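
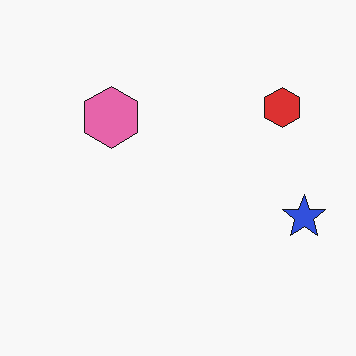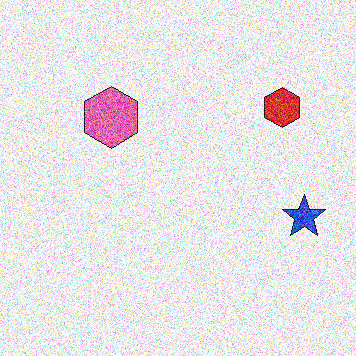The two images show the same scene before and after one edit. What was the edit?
Degraded with a thick layer of grain.

Random speckle covers the whole image, including the flat background.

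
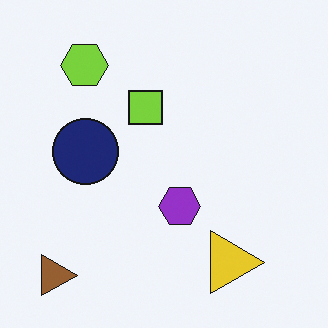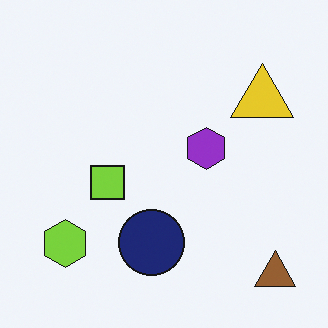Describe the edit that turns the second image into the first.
The transformation is: rotated 90° clockwise.

The brown triangle sits in the bottom-right of the second image and the bottom-left of the first — consistent with a whole-image 90° clockwise rotation.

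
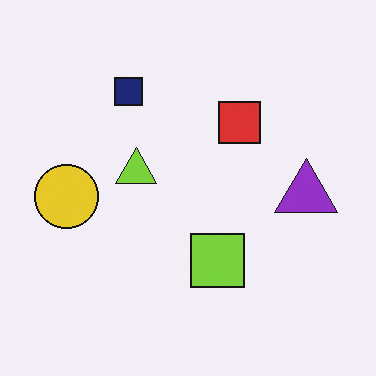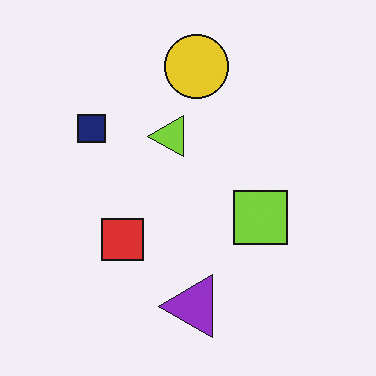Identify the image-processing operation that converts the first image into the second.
This is the original image transposed (reflected across the top-left ↔ bottom-right diagonal).

Shapes have swapped their row and column positions — what was in the top-right is now in the bottom-left — a diagonal reflection.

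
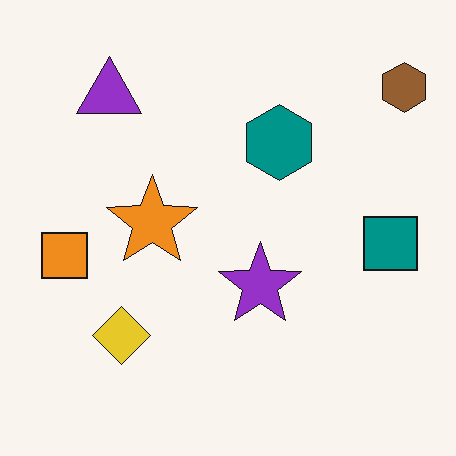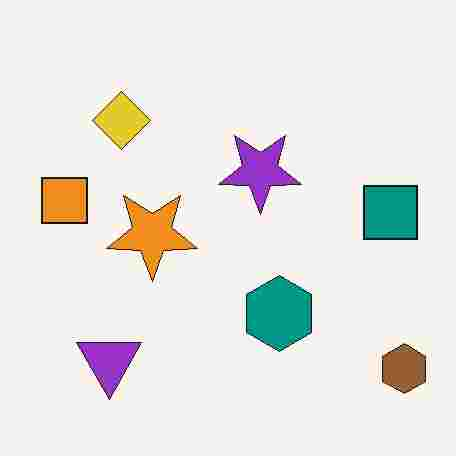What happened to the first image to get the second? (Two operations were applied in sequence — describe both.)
The second image is the first flipped vertically (top ↔ bottom), then heavily JPEG-compressed with obvious blocking artifacts.

The brown hexagon is in the top-right of the first image and the bottom-right of the second — shapes on opposite sides of the horizontal midline have swapped in a mirror flip. Blocky 8×8 compression artifacts appear around shape edges and the flat background shows ringing — characteristic JPEG degradation.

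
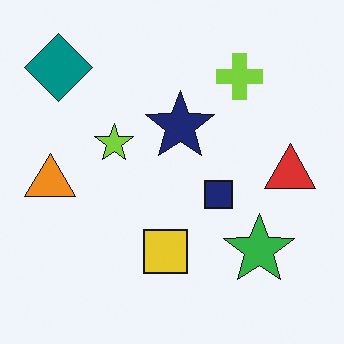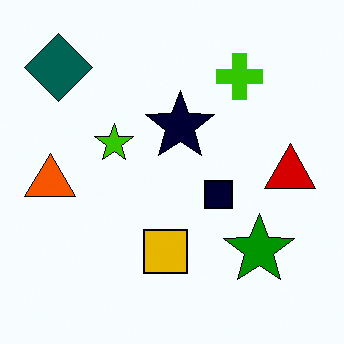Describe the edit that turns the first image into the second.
Boosted in contrast.

Tones are pushed away from mid-grey across the whole image — a global contrast change.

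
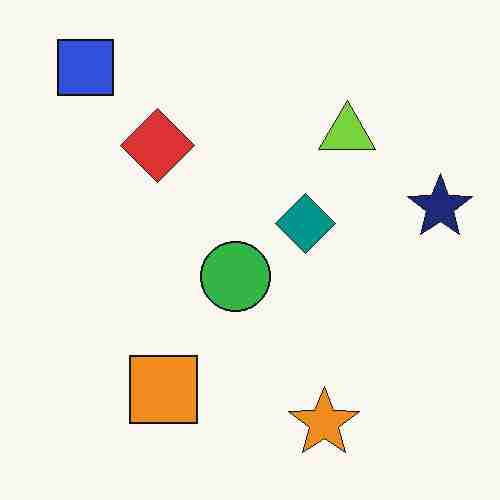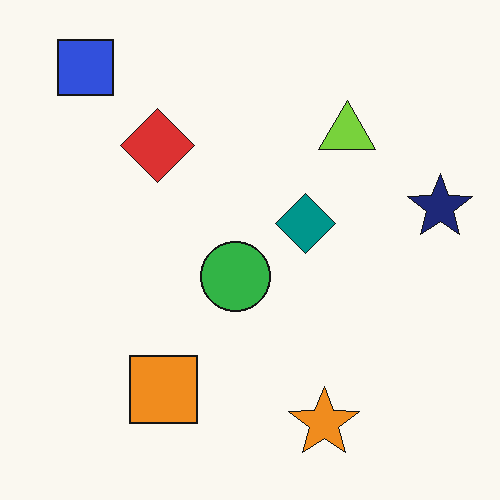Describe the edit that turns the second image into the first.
It was degraded with heavy JPEG compression.

Blocky 8×8 compression artifacts appear around shape edges and the flat background shows ringing — characteristic JPEG degradation.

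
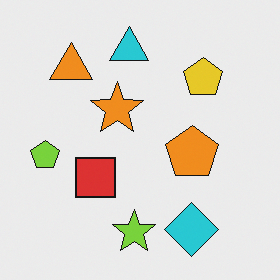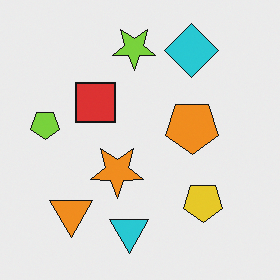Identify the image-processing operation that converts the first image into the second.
The second image is the first flipped vertically (top ↔ bottom).

The lime star is in the bottom of the first image and the top of the second — shapes on opposite sides of the horizontal midline have swapped in a mirror flip.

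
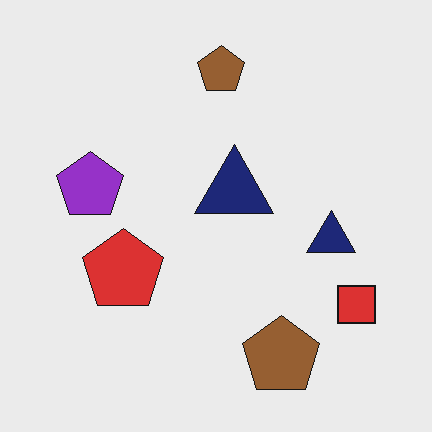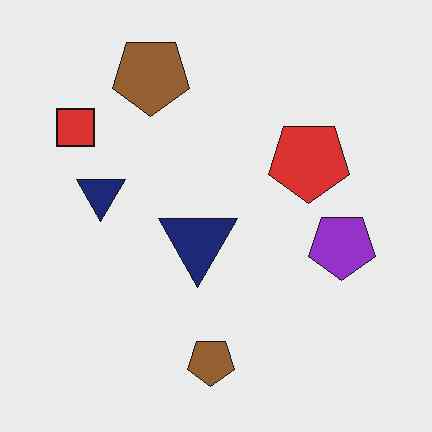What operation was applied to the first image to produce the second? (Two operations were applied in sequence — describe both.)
The second image is the first JPEG-compressed with visible artifacts, then rotated 180°.

Blocky 8×8 compression artifacts appear around shape edges and the flat background shows ringing — characteristic JPEG degradation. The red square sits in the bottom-right of the first image and the top-left of the second — consistent with a whole-image 180° rotation.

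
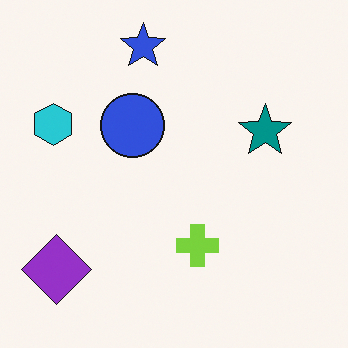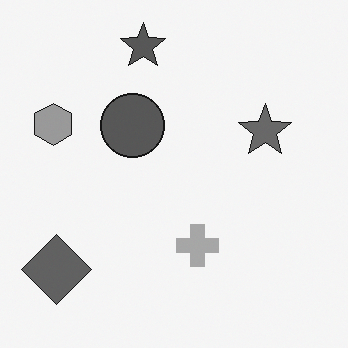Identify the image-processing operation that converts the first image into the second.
This is the original image converted to grayscale.

All color is removed — every shape is now a shade of grey.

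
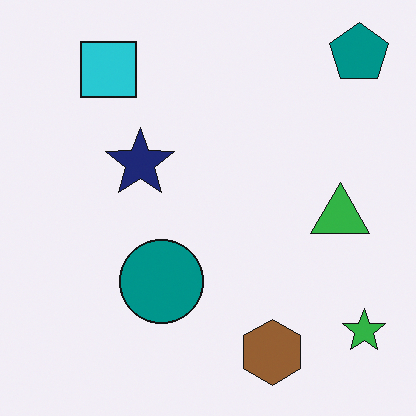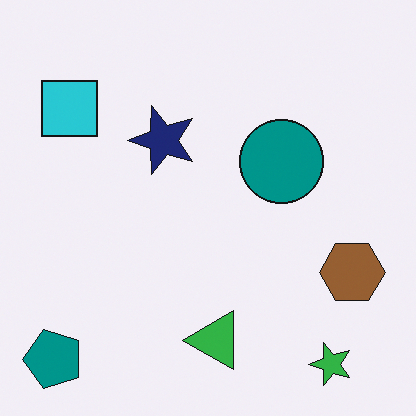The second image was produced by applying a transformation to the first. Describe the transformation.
The transformation is: transposed (reflected across the top-left ↔ bottom-right diagonal).

Shapes have swapped their row and column positions — what was in the top-right is now in the bottom-left — a diagonal reflection.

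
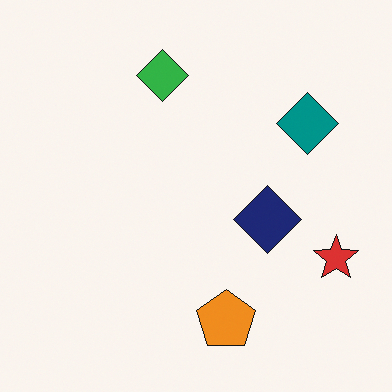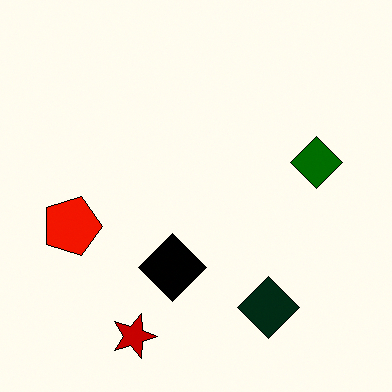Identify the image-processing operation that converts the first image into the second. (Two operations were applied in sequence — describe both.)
Given much higher contrast, then rotated 90° clockwise.

Tones are pushed away from mid-grey across the whole image — a global contrast change. The red star sits in the right of the first image and the bottom of the second — consistent with a whole-image 90° clockwise rotation.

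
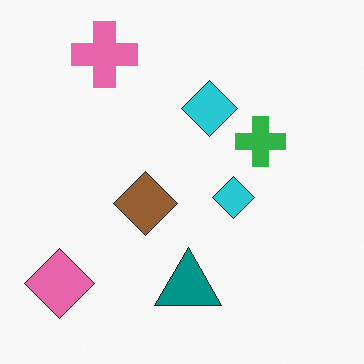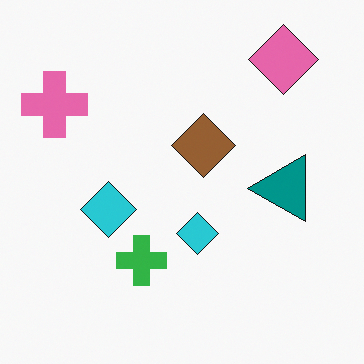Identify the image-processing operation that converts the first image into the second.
It was transposed (reflected across the top-left ↔ bottom-right diagonal).

Shapes have swapped their row and column positions — what was in the top-right is now in the bottom-left — a diagonal reflection.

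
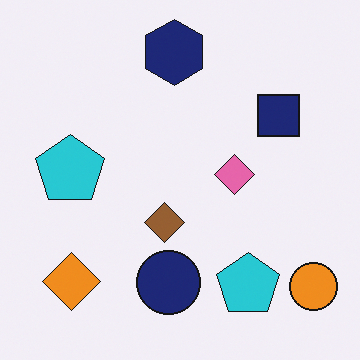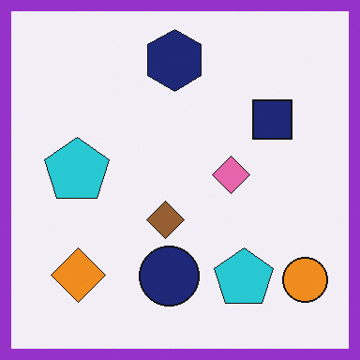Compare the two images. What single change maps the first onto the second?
Framed with a purple border.

A solid purple frame runs around the edge of the second image, with the content slightly shrunk inside it.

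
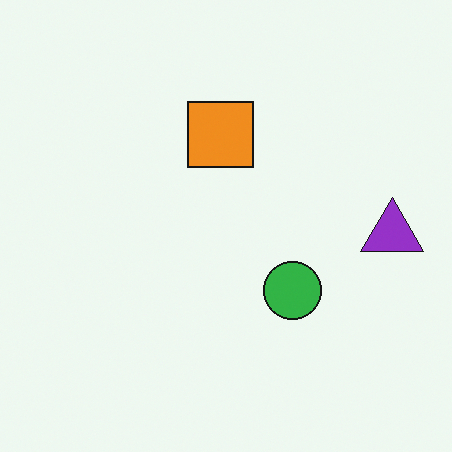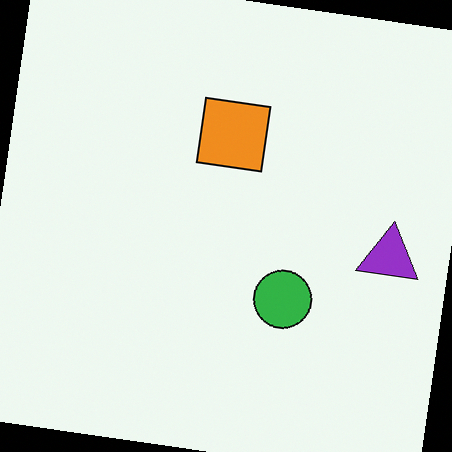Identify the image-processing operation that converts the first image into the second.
The second image is the first rotated clockwise by a slight angle.

Every shape is tilted by the same angle and the image corners show triangular fill wedges — a whole-image rotation by a non-right angle.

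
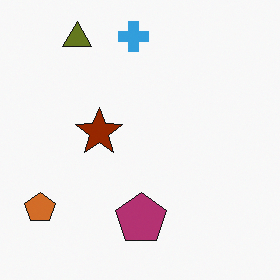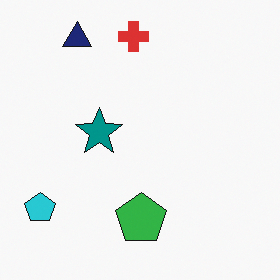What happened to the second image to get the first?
The first image is the second hue-shifted through roughly half the color wheel.

Every shape's color has rotated by the same amount around the hue wheel — a uniform hue shift.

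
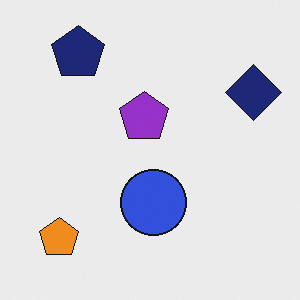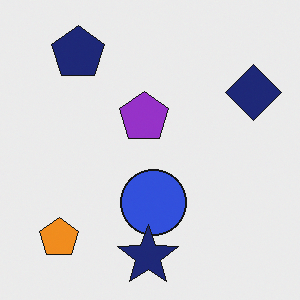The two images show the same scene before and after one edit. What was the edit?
The second image is the first overlaid with an additional navy star.

A navy star appears in the second image that is absent from the first.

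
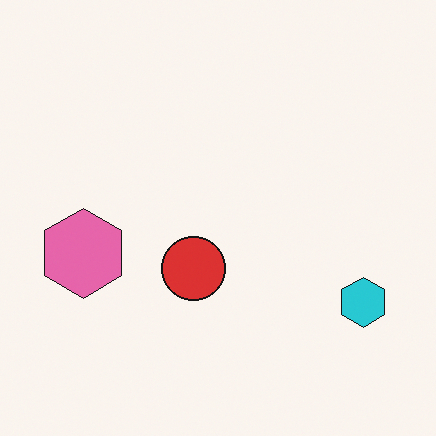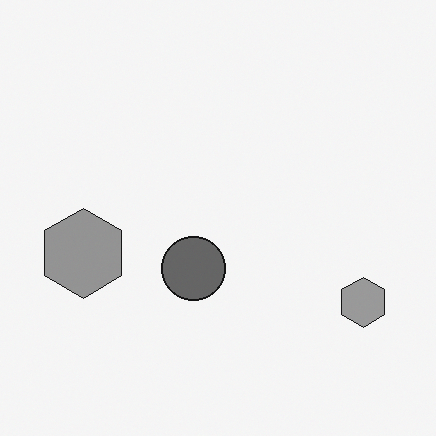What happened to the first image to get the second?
This is the original image converted to grayscale.

All color is removed — every shape is now a shade of grey.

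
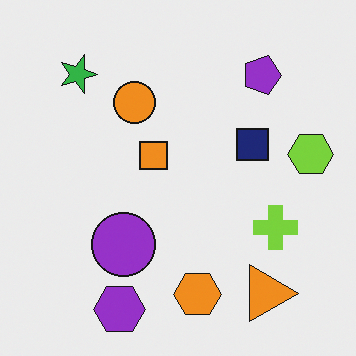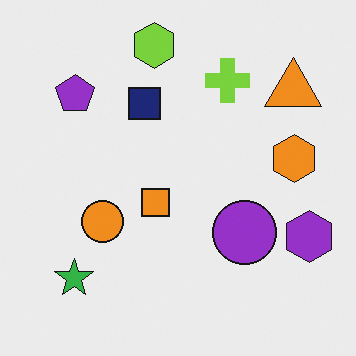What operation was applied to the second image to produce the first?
Rotated 90° clockwise.

The orange triangle sits in the top-right of the second image and the bottom-right of the first — consistent with a whole-image 90° clockwise rotation.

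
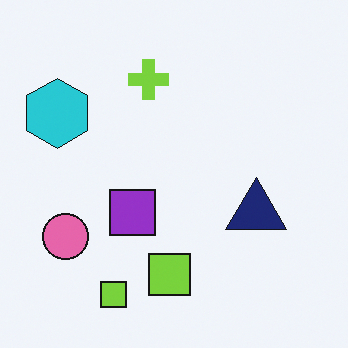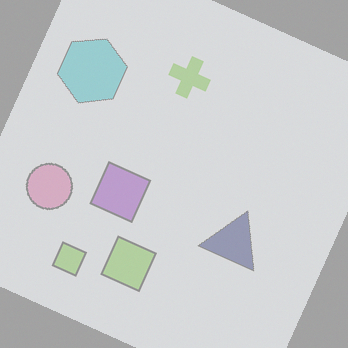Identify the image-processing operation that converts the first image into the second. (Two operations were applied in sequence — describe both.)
Rotated clockwise by a clearly visible amount, then given much lower contrast.

Every shape is tilted by the same angle and the image corners show triangular fill wedges — a whole-image rotation by a non-right angle. Tones are pushed toward mid-grey across the whole image — a global contrast change.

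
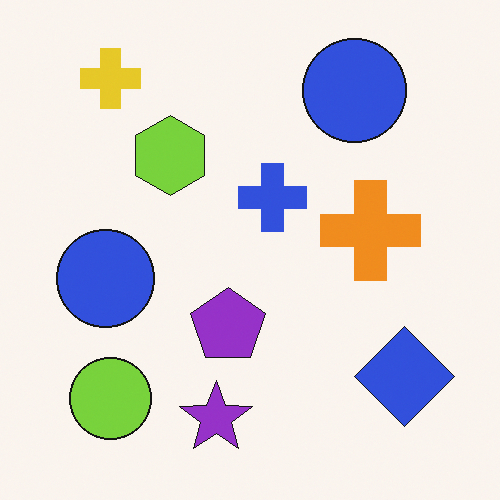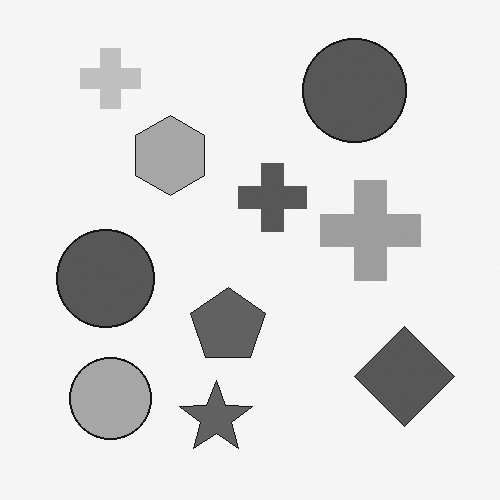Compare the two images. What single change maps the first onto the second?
It was converted to grayscale.

All color is removed — every shape is now a shade of grey.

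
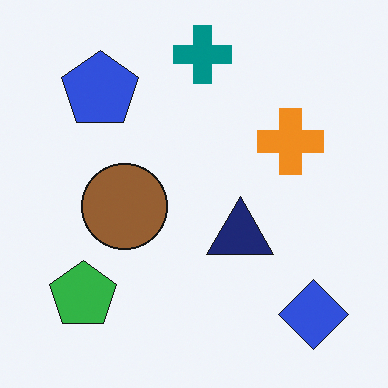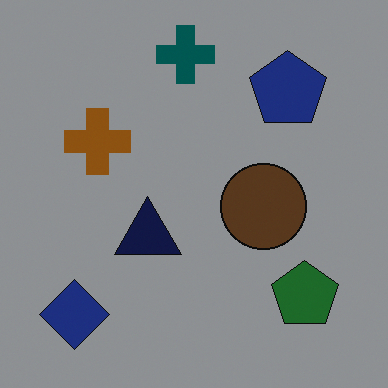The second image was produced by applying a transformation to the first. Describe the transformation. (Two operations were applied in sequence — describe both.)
It was flipped horizontally (left ↔ right), then darkened a lot.

The blue diamond is in the bottom-right of the first image and the bottom-left of the second — shapes on opposite sides of the vertical midline have swapped in a mirror flip. Every pixel — background and shapes alike — is uniformly darkened.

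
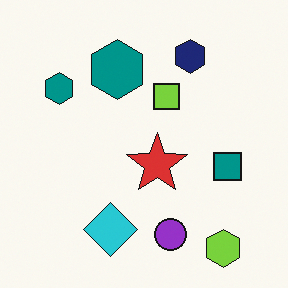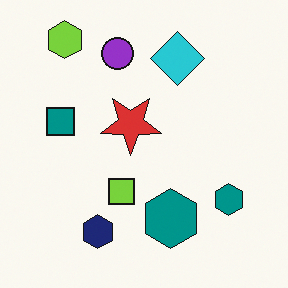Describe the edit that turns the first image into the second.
This is the original image rotated 180°.

The lime hexagon sits in the bottom-right of the first image and the top-left of the second — consistent with a whole-image 180° rotation.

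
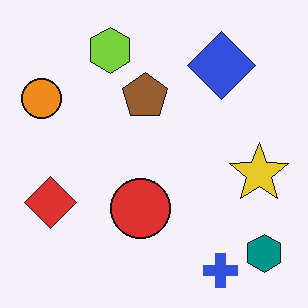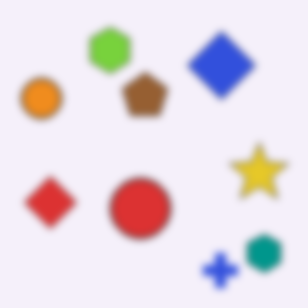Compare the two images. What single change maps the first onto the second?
This is the original image moderately blurred.

Shape edges and outlines are uniformly softened across the whole image.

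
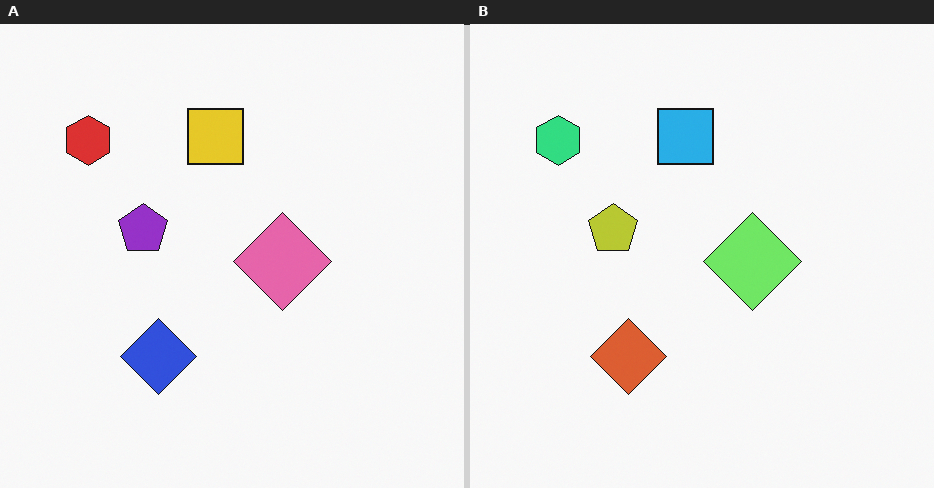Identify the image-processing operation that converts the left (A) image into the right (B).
The right (B) image is the left (A) hue-shifted through roughly a third of the color wheel.

Every shape's color has rotated by the same amount around the hue wheel — a uniform hue shift.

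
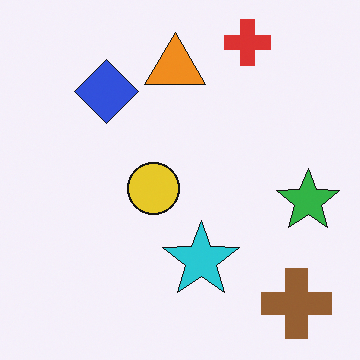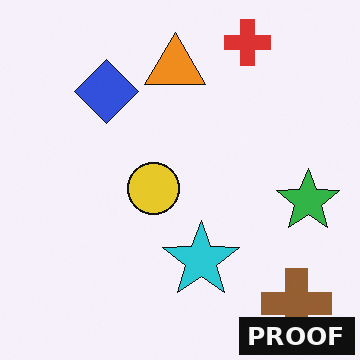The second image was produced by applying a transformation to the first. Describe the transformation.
It was watermarked with the text "PROOF" in the lower-right corner.

A dark label reading "PROOF" appears in the lower-right corner.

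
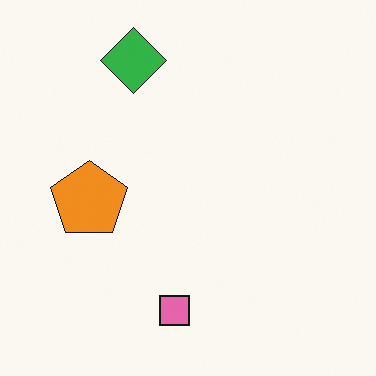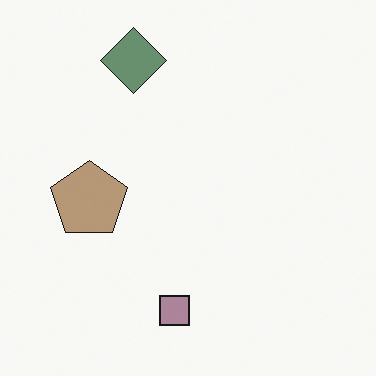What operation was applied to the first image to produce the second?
Heavily desaturated.

All colors are more muted and greyish — a global saturation change.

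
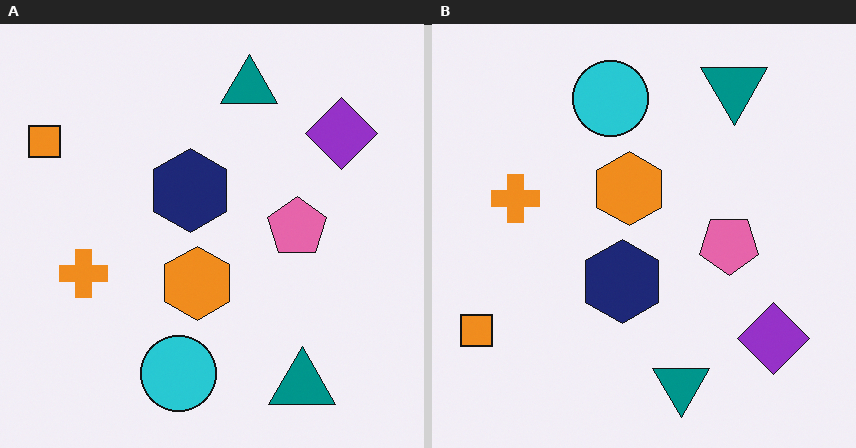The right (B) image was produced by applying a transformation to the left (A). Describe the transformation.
The image was flipped vertically (top ↔ bottom).

The cyan circle is in the bottom of the left (A) image and the top of the right (B) — shapes on opposite sides of the horizontal midline have swapped in a mirror flip.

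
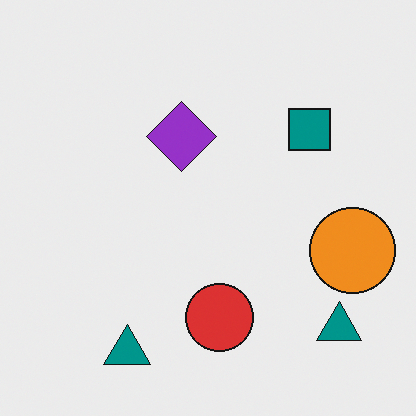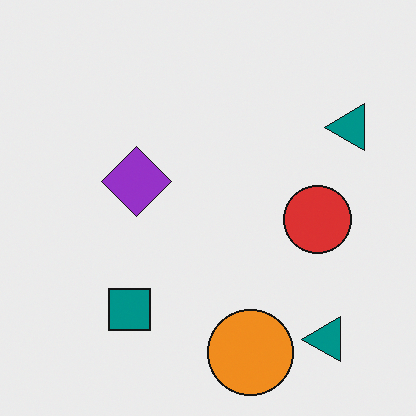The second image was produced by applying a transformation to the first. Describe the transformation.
The second image is the first transposed (reflected across the top-left ↔ bottom-right diagonal).

Shapes have swapped their row and column positions — what was in the top-right is now in the bottom-left — a diagonal reflection.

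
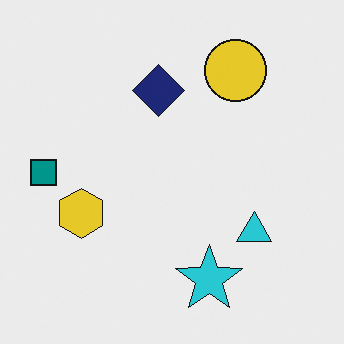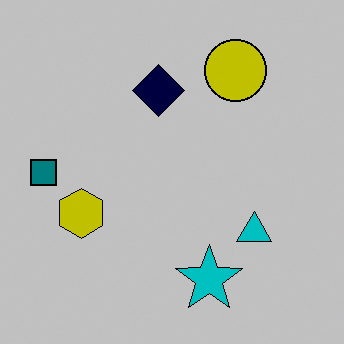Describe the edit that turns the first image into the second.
The second image is the first aggressively posterized.

Each flat color has snapped to a coarser quantized level — most visibly, the near-white background has dropped to a flat grey.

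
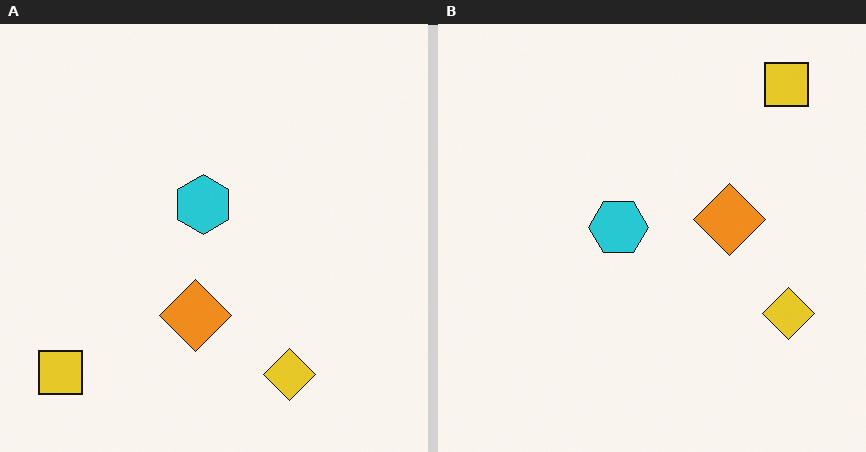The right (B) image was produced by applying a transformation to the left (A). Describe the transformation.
The right (B) image is the left (A) transposed (reflected across the top-left ↔ bottom-right diagonal).

Shapes have swapped their row and column positions — what was in the top-right is now in the bottom-left — a diagonal reflection.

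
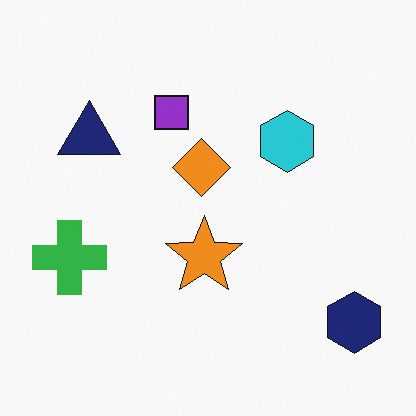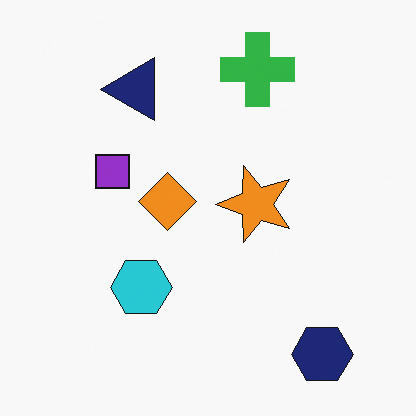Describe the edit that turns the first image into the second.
This is the original image transposed (reflected across the top-left ↔ bottom-right diagonal).

Shapes have swapped their row and column positions — what was in the top-right is now in the bottom-left — a diagonal reflection.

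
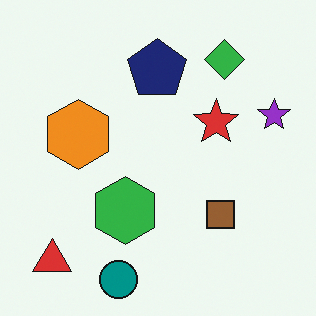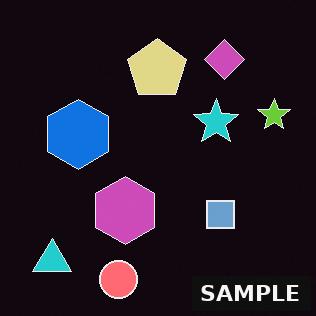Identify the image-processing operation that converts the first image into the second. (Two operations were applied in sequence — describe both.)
This is the original image color-inverted (negative), then watermarked with the text "SAMPLE" in the lower-right corner.

The light background has become dark and every shape's color is its complement — a photographic negative. A dark label reading "SAMPLE" appears in the lower-right corner.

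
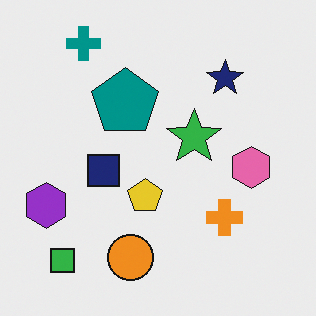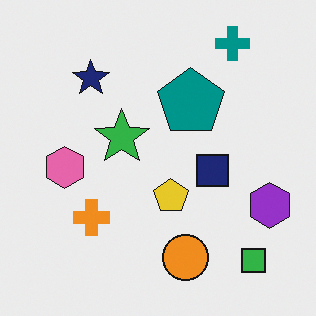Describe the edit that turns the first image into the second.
The transformation is: flipped horizontally (left ↔ right).

The purple hexagon is in the left of the first image and the right of the second — shapes on opposite sides of the vertical midline have swapped in a mirror flip.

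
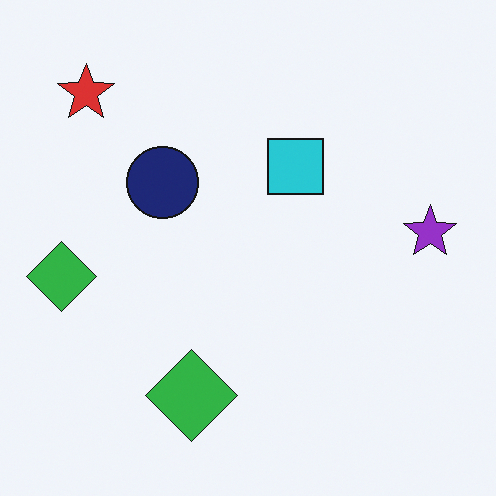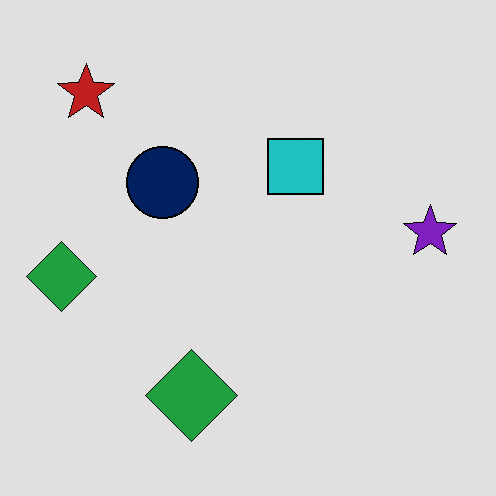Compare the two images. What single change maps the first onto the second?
It was posterized to a reduced palette.

Each flat color has snapped to a coarser quantized level — most visibly, the near-white background has dropped to a flat grey.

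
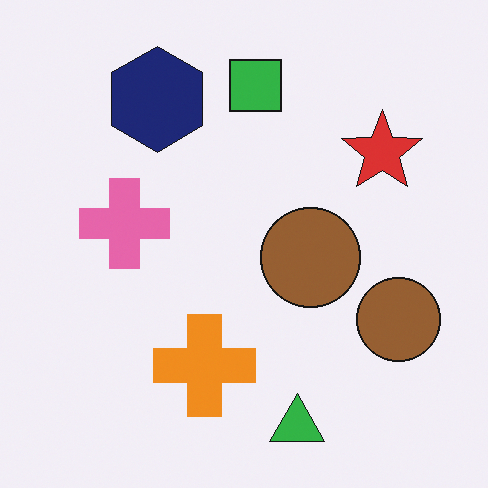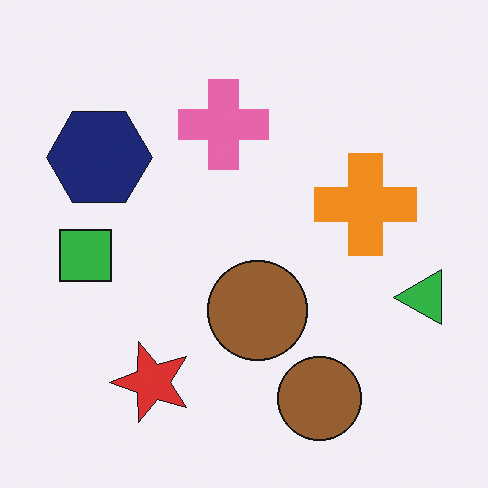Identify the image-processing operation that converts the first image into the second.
The image was transposed (reflected across the top-left ↔ bottom-right diagonal).

Shapes have swapped their row and column positions — what was in the top-right is now in the bottom-left — a diagonal reflection.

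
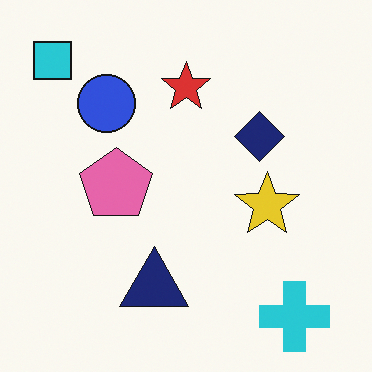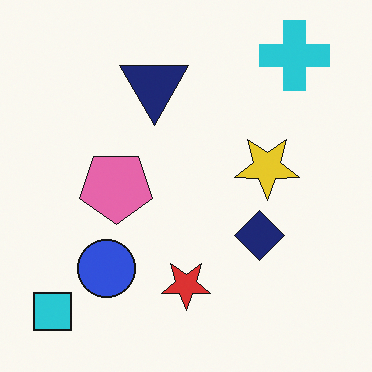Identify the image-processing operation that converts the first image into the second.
It was flipped vertically (top ↔ bottom).

The cyan cross is in the bottom-right of the first image and the top-right of the second — shapes on opposite sides of the horizontal midline have swapped in a mirror flip.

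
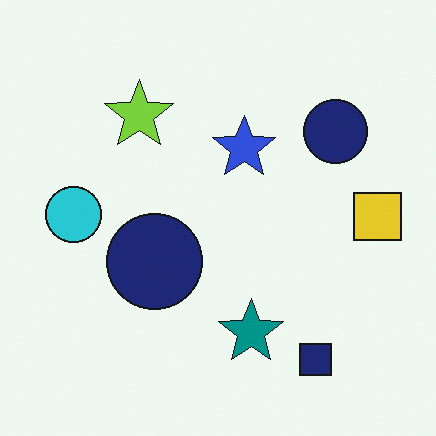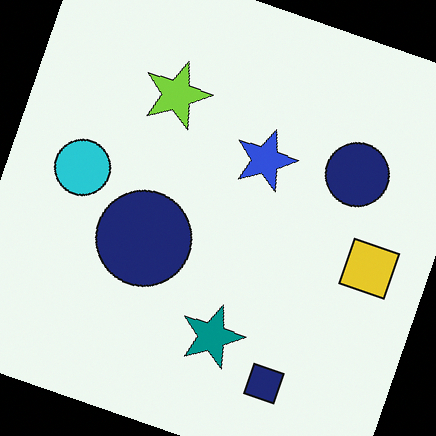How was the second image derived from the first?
The image was rotated clockwise by a moderate amount.

Every shape is tilted by the same angle and the image corners show triangular fill wedges — a whole-image rotation by a non-right angle.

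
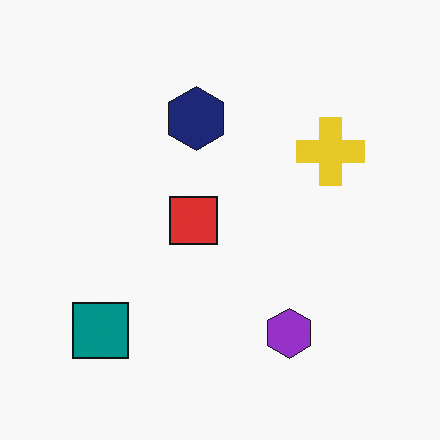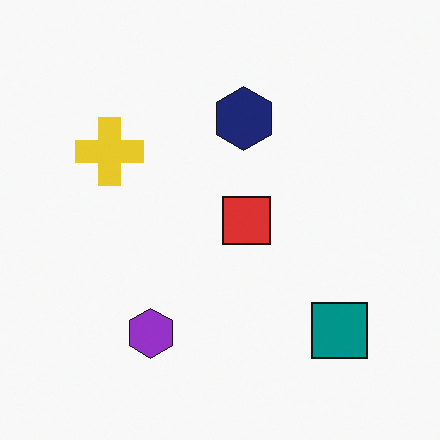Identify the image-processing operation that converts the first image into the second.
It was flipped horizontally (left ↔ right).

The teal square is in the bottom-left of the first image and the bottom-right of the second — shapes on opposite sides of the vertical midline have swapped in a mirror flip.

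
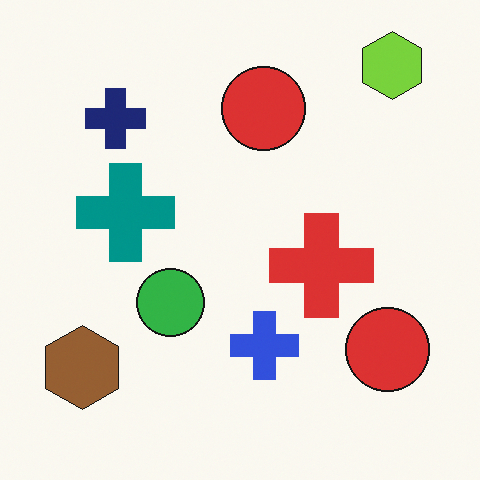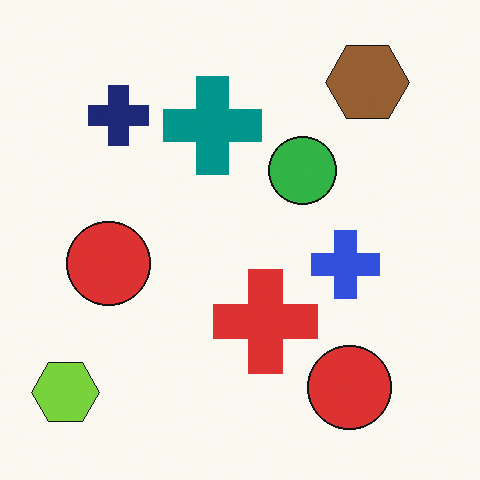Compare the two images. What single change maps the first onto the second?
It was transposed (reflected across the top-left ↔ bottom-right diagonal).

Shapes have swapped their row and column positions — what was in the top-right is now in the bottom-left — a diagonal reflection.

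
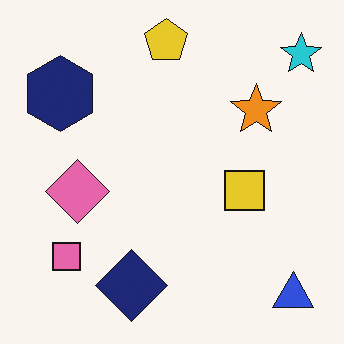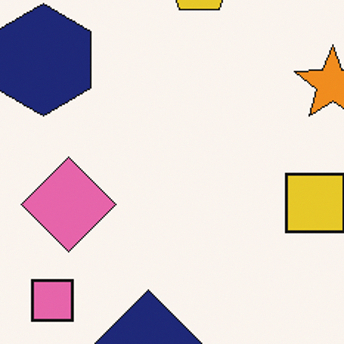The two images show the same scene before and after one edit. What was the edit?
The image was cropped slightly and scaled back up.

The visible shapes are larger and the field of view is narrower; shapes near the original edges may be partly or wholly outside the frame — a crop-and-rescale.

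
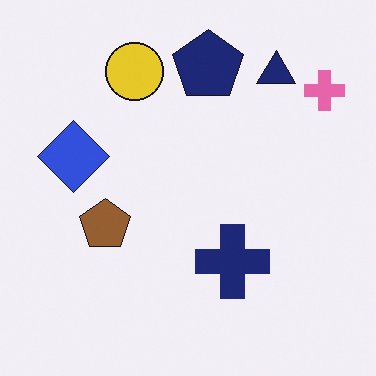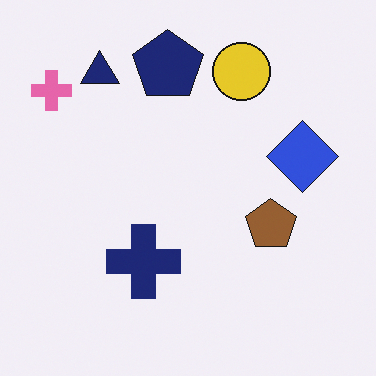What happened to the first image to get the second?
The transformation is: flipped horizontally (left ↔ right).

The pink cross is in the top-right of the first image and the top-left of the second — shapes on opposite sides of the vertical midline have swapped in a mirror flip.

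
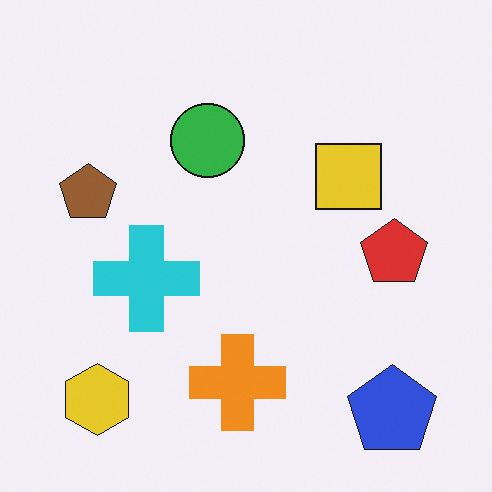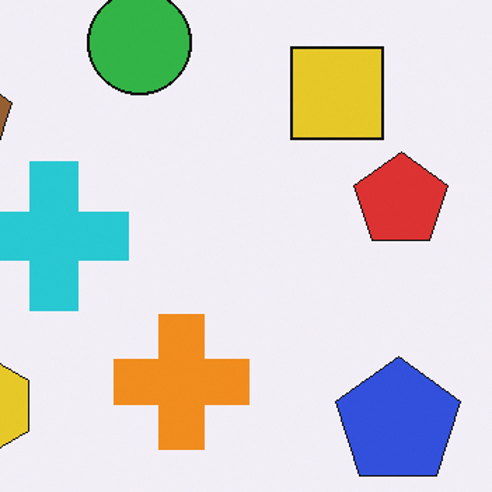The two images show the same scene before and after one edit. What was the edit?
The second image is the first cropped to a modestly smaller region and rescaled.

The visible shapes are larger and the field of view is narrower; shapes near the original edges may be partly or wholly outside the frame — a crop-and-rescale.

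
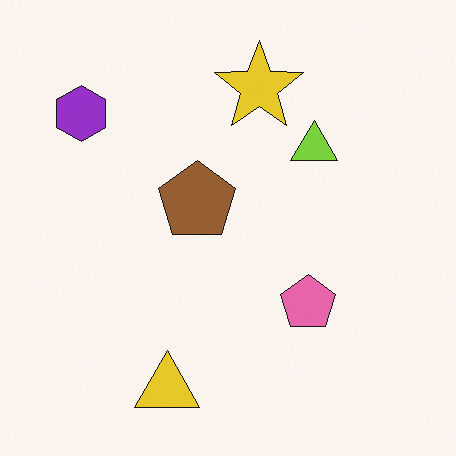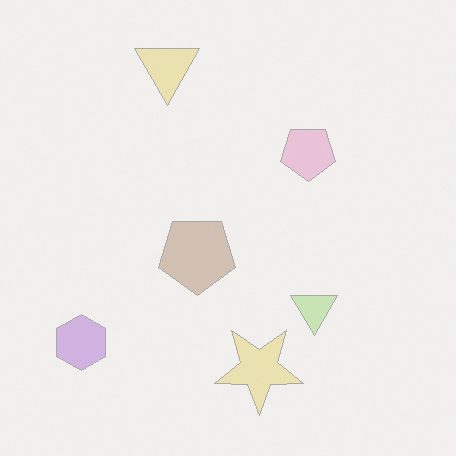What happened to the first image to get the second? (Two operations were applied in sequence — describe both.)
The transformation is: flipped vertically (top ↔ bottom), then given much lower contrast.

The yellow triangle is in the bottom of the first image and the top of the second — shapes on opposite sides of the horizontal midline have swapped in a mirror flip. Tones are pushed toward mid-grey across the whole image — a global contrast change.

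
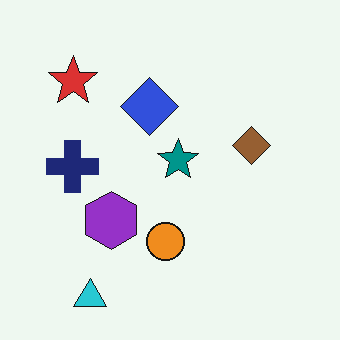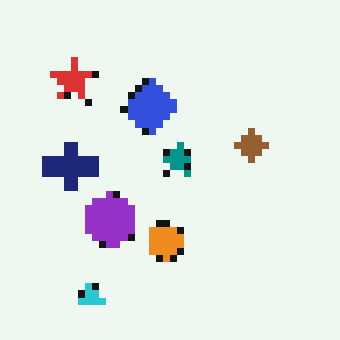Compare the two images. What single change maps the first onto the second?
Pixelated into visible square blocks.

Shapes are reduced to large square blocks; fine edges and outlines are lost — a downscale-then-upscale (mosaic) effect.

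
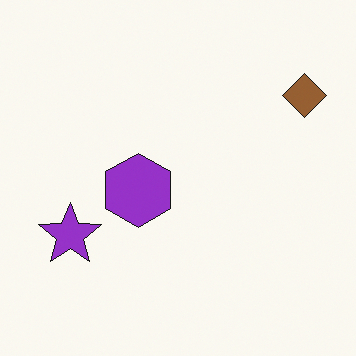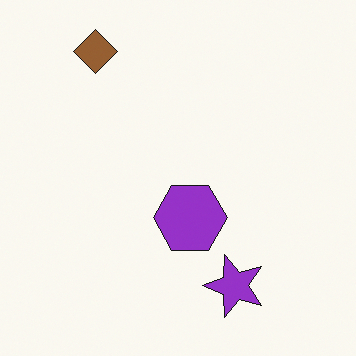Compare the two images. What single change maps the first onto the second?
This is the original image rotated 90° counter-clockwise.

The brown diamond sits in the top-right of the first image and the top-left of the second — consistent with a whole-image 90° counter-clockwise rotation.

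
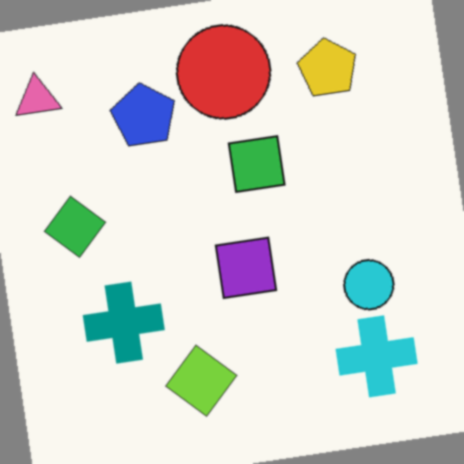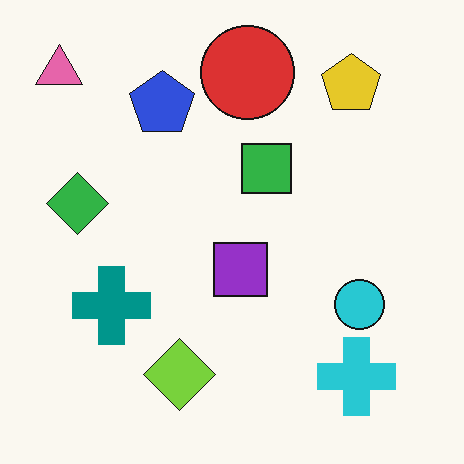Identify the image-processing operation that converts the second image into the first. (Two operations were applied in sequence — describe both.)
It was rotated counter-clockwise by a slight angle, then given a subtle gaussian blur.

Every shape is tilted by the same angle and the image corners show triangular fill wedges — a whole-image rotation by a non-right angle. Shape edges and outlines are uniformly softened across the whole image.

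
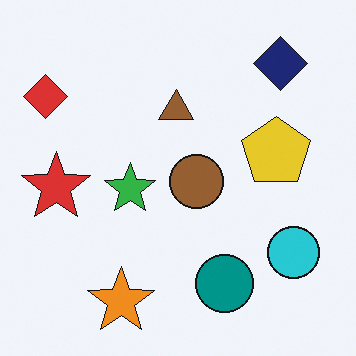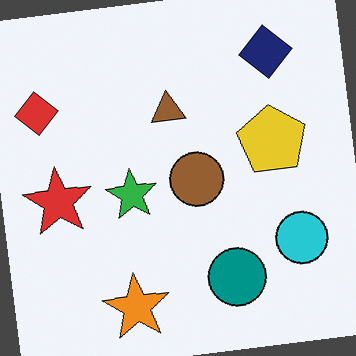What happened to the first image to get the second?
The second image is the first rotated counter-clockwise by a small amount.

Every shape is tilted by the same angle and the image corners show triangular fill wedges — a whole-image rotation by a non-right angle.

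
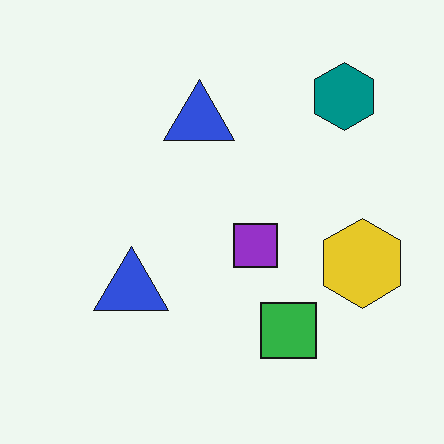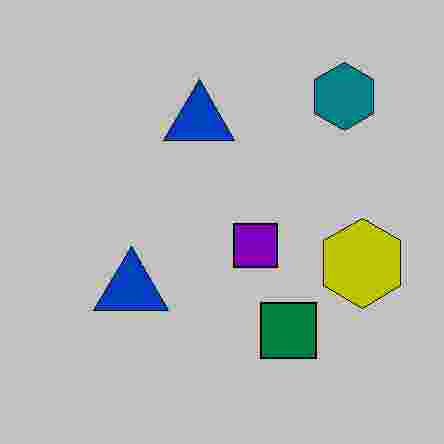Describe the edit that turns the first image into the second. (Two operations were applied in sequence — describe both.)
This is the original image heavily posterized to just a handful of flat colors, then heavily JPEG-compressed with obvious blocking artifacts.

Each flat color has snapped to a coarser quantized level — most visibly, the near-white background has dropped to a flat grey. Blocky 8×8 compression artifacts appear around shape edges and the flat background shows ringing — characteristic JPEG degradation.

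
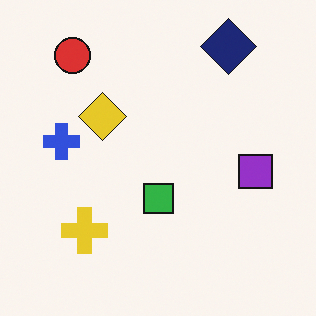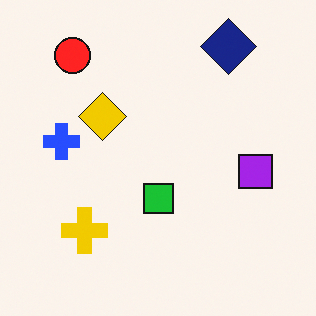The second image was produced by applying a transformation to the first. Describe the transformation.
Slightly oversaturated.

All colors are more vivid — a global saturation change.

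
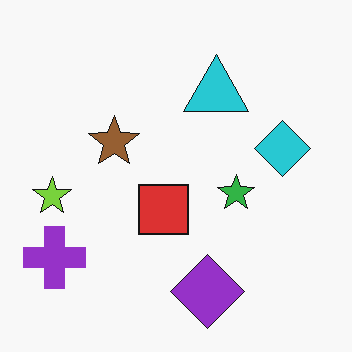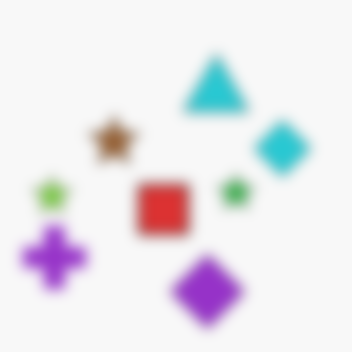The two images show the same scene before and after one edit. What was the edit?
It was heavily blurred.

Shape edges and outlines are uniformly softened across the whole image.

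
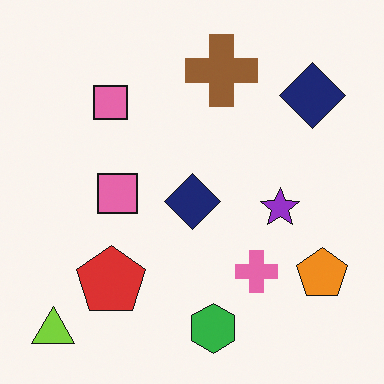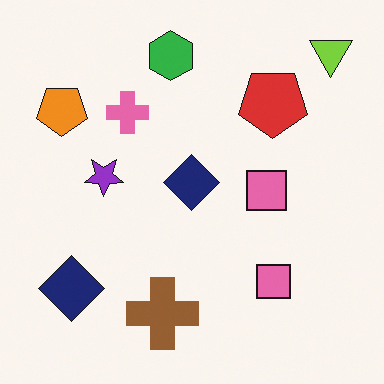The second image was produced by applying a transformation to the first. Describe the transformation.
It was rotated 180°.

The lime triangle sits in the bottom-left of the first image and the top-right of the second — consistent with a whole-image 180° rotation.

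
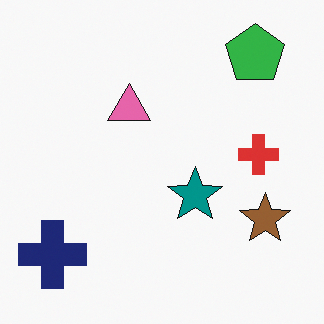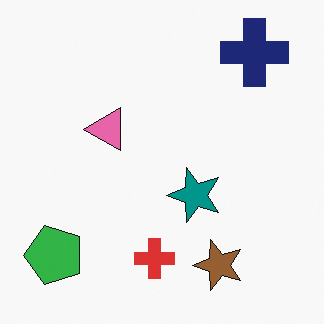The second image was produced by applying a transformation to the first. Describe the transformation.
The image was transposed (reflected across the top-left ↔ bottom-right diagonal).

Shapes have swapped their row and column positions — what was in the top-right is now in the bottom-left — a diagonal reflection.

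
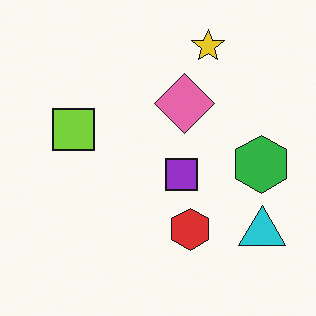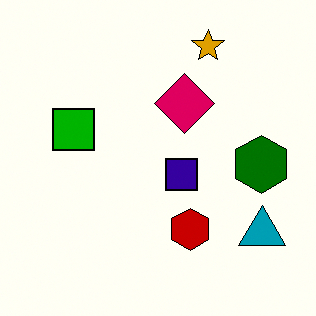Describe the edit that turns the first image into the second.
This is the original image boosted in contrast.

Tones are pushed away from mid-grey across the whole image — a global contrast change.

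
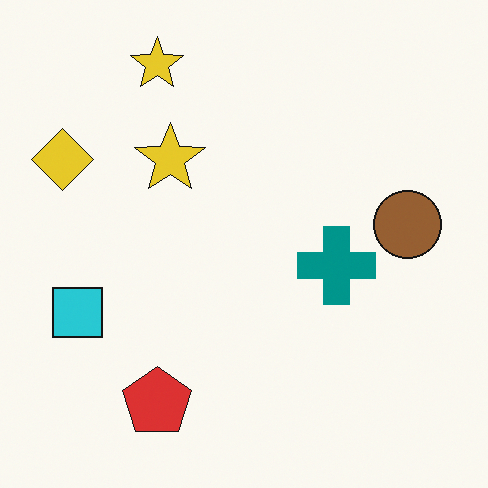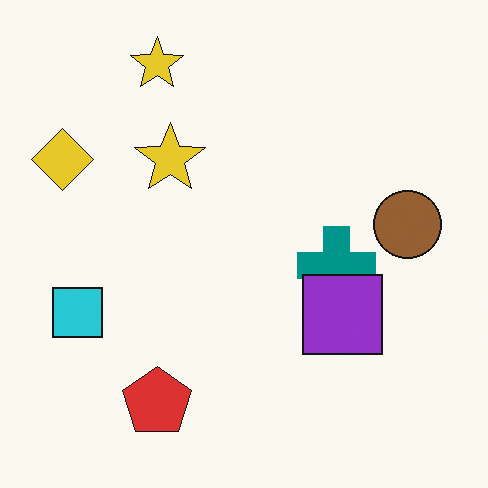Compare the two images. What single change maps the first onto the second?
Overlaid with an additional purple square.

A purple square appears in the second image that is absent from the first.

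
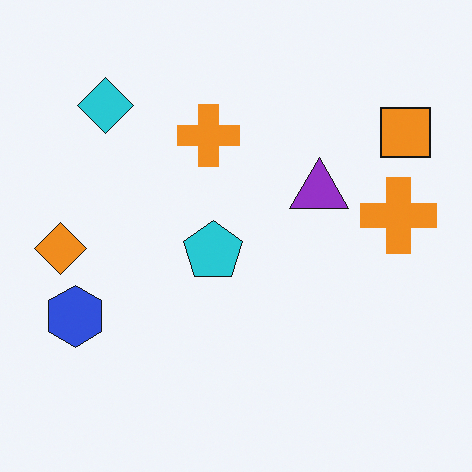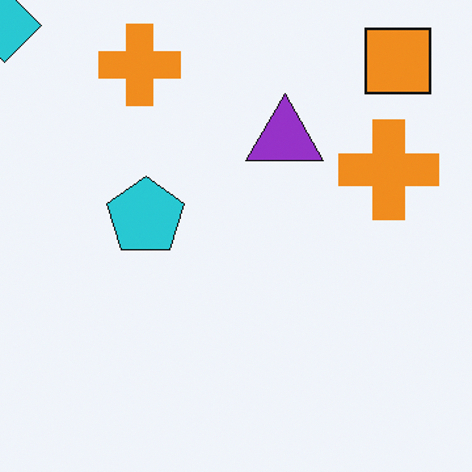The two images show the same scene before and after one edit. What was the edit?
Cropped slightly and scaled back up.

The visible shapes are larger and the field of view is narrower; shapes near the original edges may be partly or wholly outside the frame — a crop-and-rescale.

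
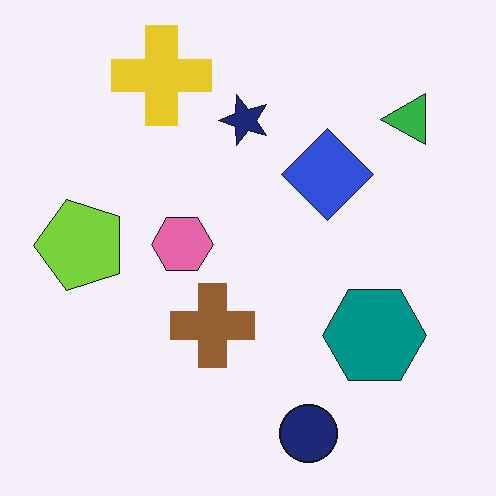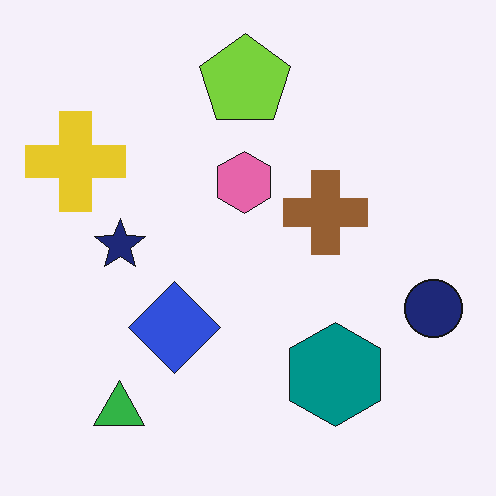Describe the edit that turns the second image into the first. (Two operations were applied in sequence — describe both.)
Transposed (reflected across the top-left ↔ bottom-right diagonal), then given moderate JPEG compression.

Shapes have swapped their row and column positions — what was in the top-right is now in the bottom-left — a diagonal reflection. Blocky 8×8 compression artifacts appear around shape edges and the flat background shows ringing — characteristic JPEG degradation.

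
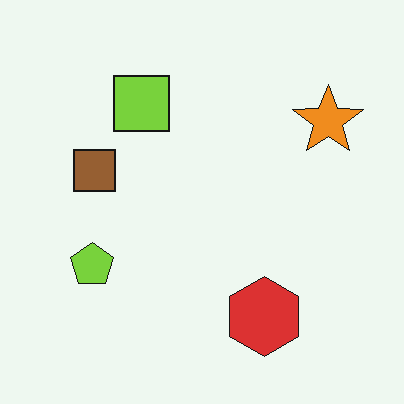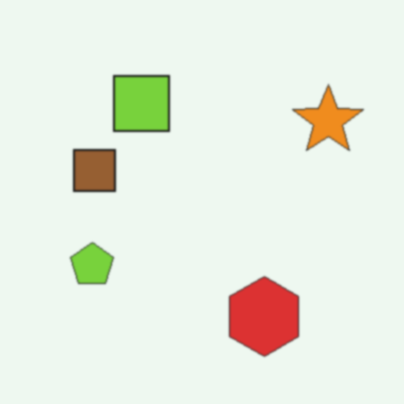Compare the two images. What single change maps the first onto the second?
The second image is the first slightly softened.

Shape edges and outlines are uniformly softened across the whole image.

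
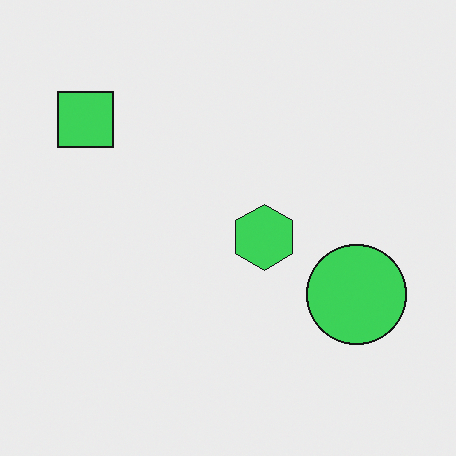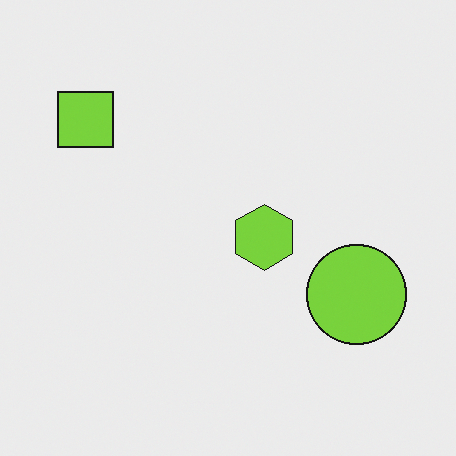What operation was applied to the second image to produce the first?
The first image is the second hue-shifted by a small amount.

Every shape's color has rotated by the same amount around the hue wheel — a uniform hue shift.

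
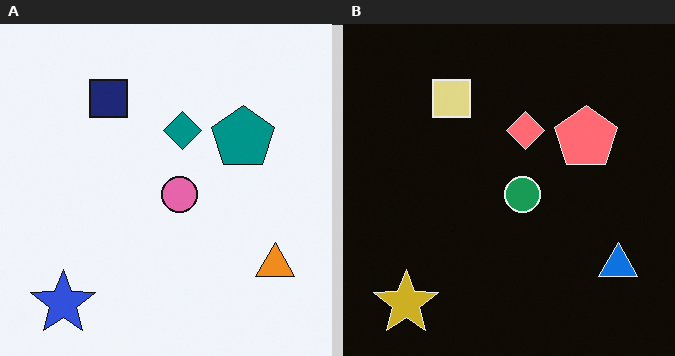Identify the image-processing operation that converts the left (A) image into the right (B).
The right (B) image is the left (A) color-inverted (negative).

The light background has become dark and every shape's color is its complement — a photographic negative.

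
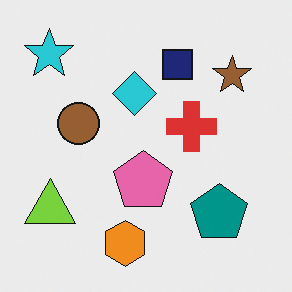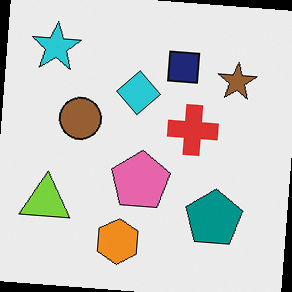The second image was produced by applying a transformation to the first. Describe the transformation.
The transformation is: rotated clockwise by a small amount.

Every shape is tilted by the same angle and the image corners show triangular fill wedges — a whole-image rotation by a non-right angle.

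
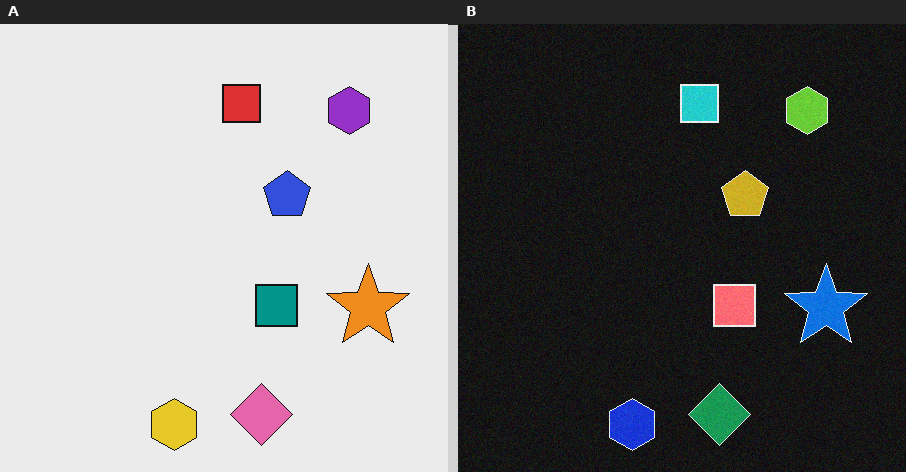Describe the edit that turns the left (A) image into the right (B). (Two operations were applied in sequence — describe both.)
The right (B) image is the left (A) degraded with subtle gaussian noise, then color-inverted (negative).

Random speckle covers the whole image, including the flat background. The light background has become dark and every shape's color is its complement — a photographic negative.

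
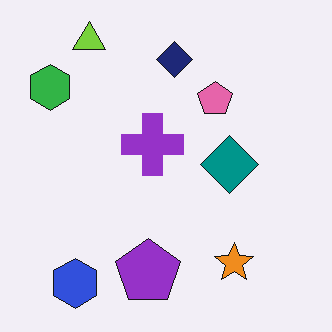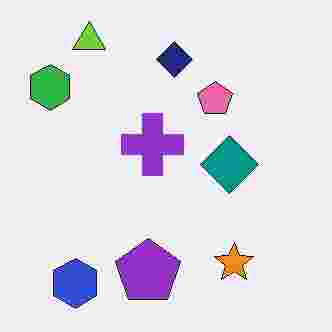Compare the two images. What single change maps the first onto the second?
This is the original image degraded with heavy JPEG compression.

Blocky 8×8 compression artifacts appear around shape edges and the flat background shows ringing — characteristic JPEG degradation.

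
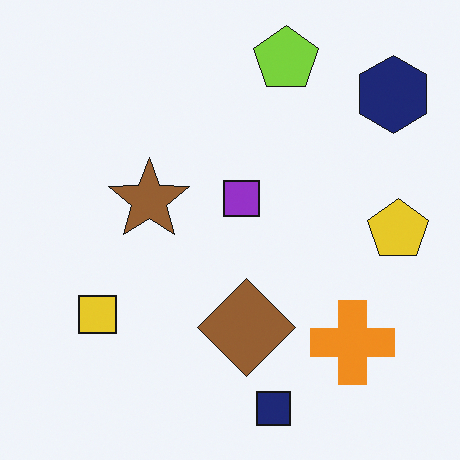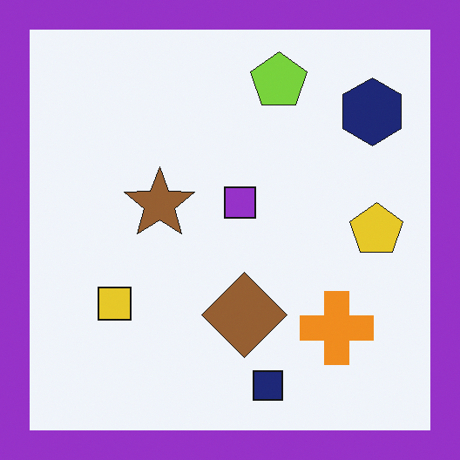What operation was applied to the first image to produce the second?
It was framed with a purple border.

A solid purple frame runs around the edge of the second image, with the content slightly shrunk inside it.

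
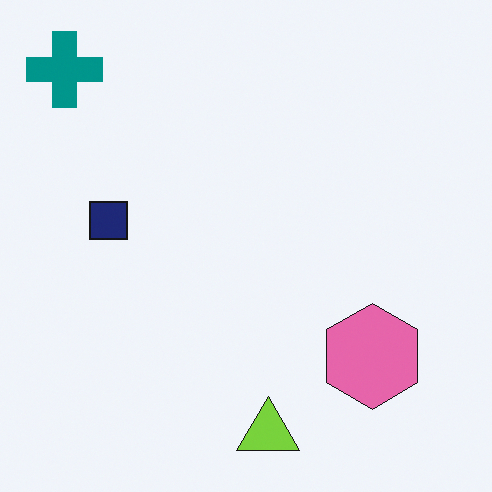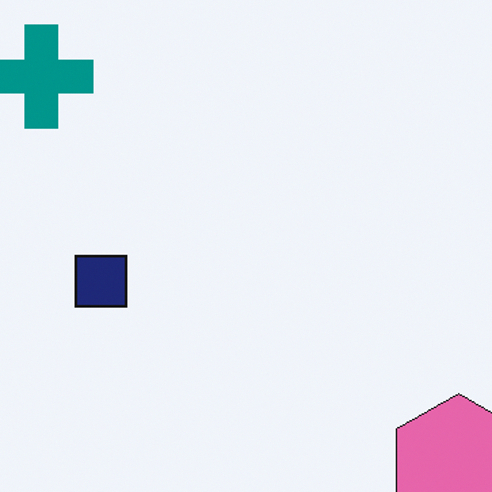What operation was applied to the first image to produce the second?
The image was cropped slightly and scaled back up.

The visible shapes are larger and the field of view is narrower; shapes near the original edges may be partly or wholly outside the frame — a crop-and-rescale.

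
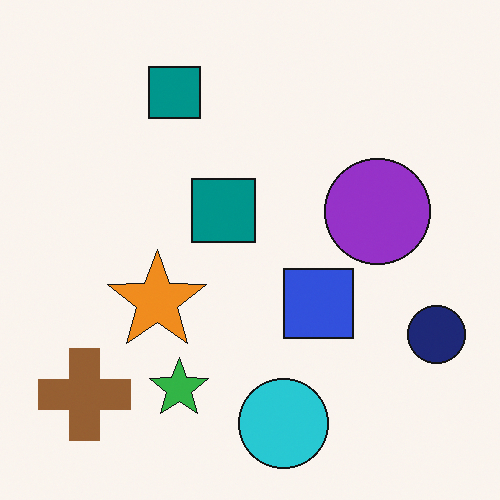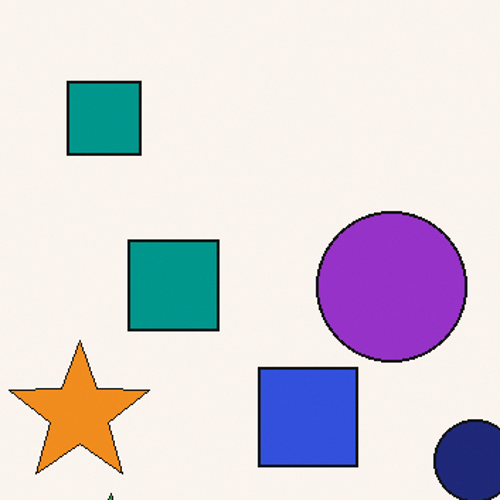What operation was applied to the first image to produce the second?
The second image is the first cropped slightly and scaled back up.

The visible shapes are larger and the field of view is narrower; shapes near the original edges may be partly or wholly outside the frame — a crop-and-rescale.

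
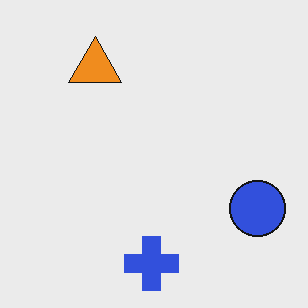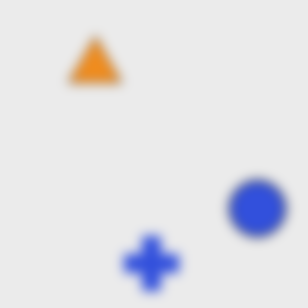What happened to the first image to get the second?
The image was heavily blurred.

Shape edges and outlines are uniformly softened across the whole image.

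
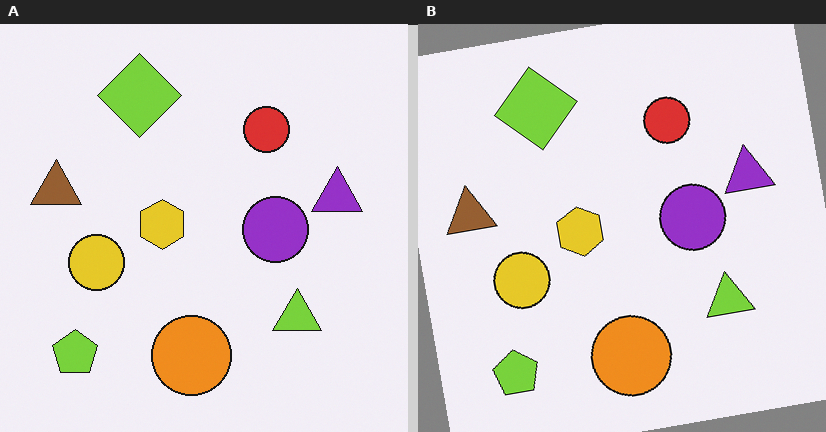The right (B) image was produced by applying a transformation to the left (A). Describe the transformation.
This is the original image rotated counter-clockwise by a few degrees.

Every shape is tilted by the same angle and the image corners show triangular fill wedges — a whole-image rotation by a non-right angle.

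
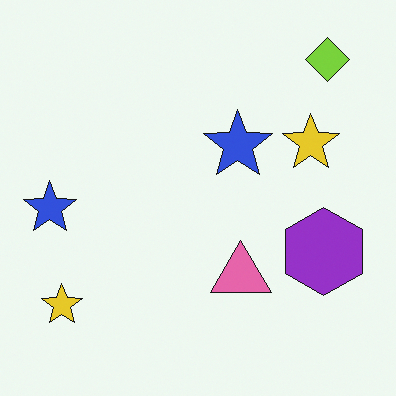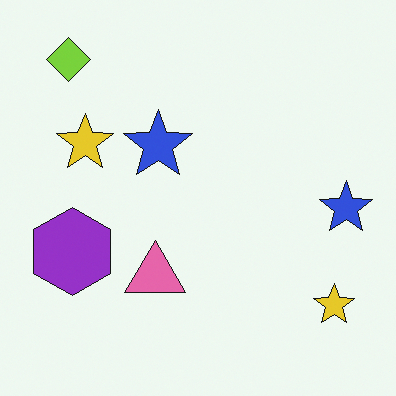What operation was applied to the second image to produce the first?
This is the original image flipped horizontally (left ↔ right).

The lime diamond is in the top-left of the second image and the top-right of the first — shapes on opposite sides of the vertical midline have swapped in a mirror flip.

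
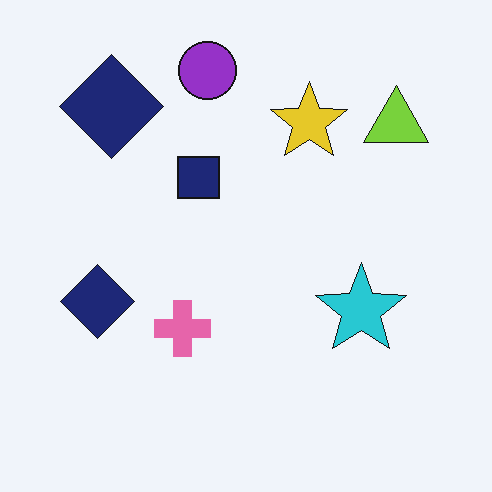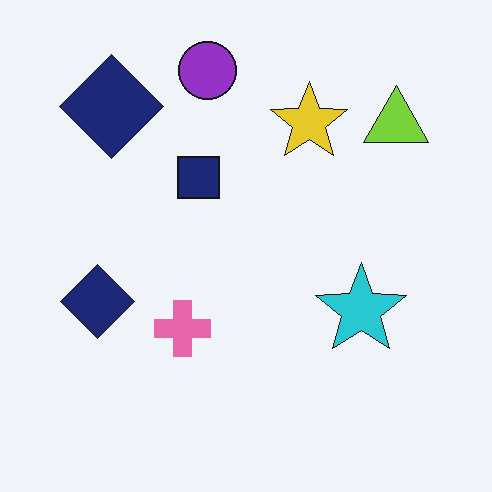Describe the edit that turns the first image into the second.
This is the original image given moderate JPEG compression.

Blocky 8×8 compression artifacts appear around shape edges and the flat background shows ringing — characteristic JPEG degradation.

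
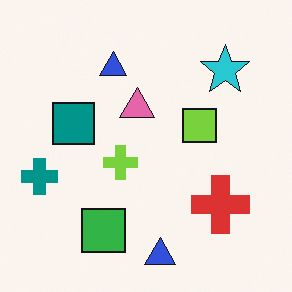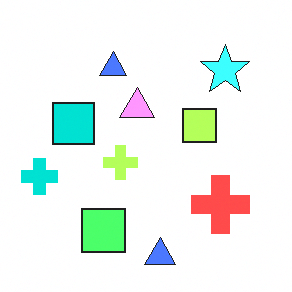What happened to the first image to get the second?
It was substantially brightened.

Every pixel — background and shapes alike — is uniformly brightened.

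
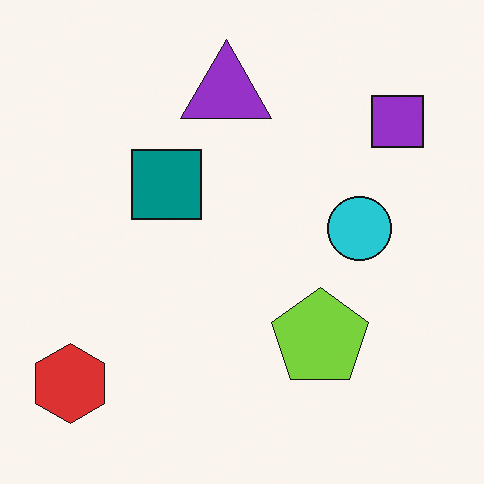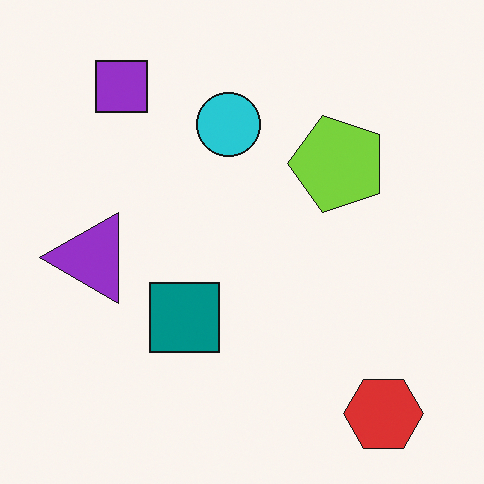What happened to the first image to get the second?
The transformation is: rotated 90° counter-clockwise.

The red hexagon sits in the bottom-left of the first image and the bottom-right of the second — consistent with a whole-image 90° counter-clockwise rotation.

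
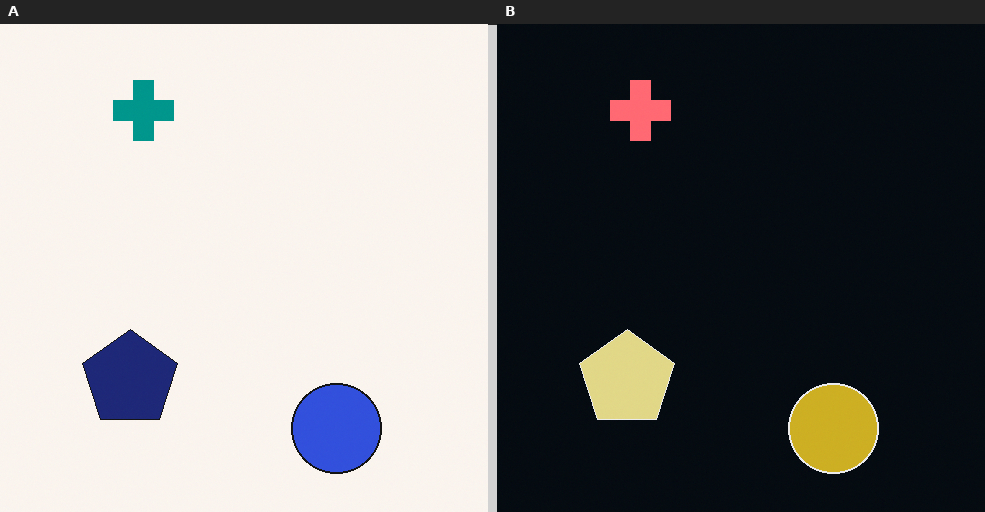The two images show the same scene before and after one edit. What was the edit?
The image was color-inverted (negative).

The light background has become dark and every shape's color is its complement — a photographic negative.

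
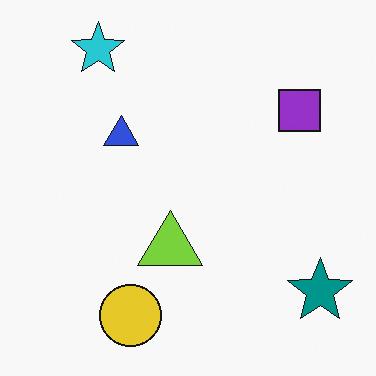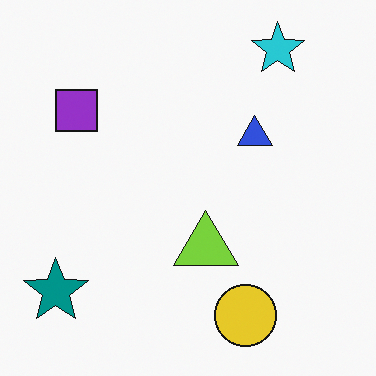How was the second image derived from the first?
Flipped horizontally (left ↔ right).

The teal star is in the bottom-right of the first image and the bottom-left of the second — shapes on opposite sides of the vertical midline have swapped in a mirror flip.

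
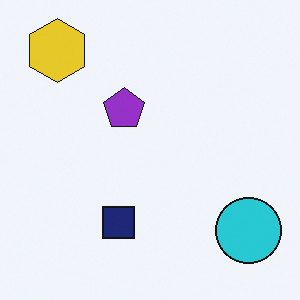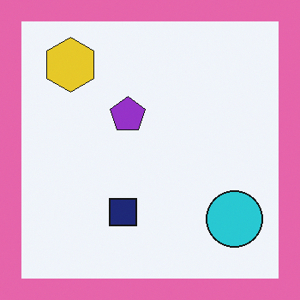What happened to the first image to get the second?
Framed with a pink border.

A solid pink frame runs around the edge of the second image, with the content slightly shrunk inside it.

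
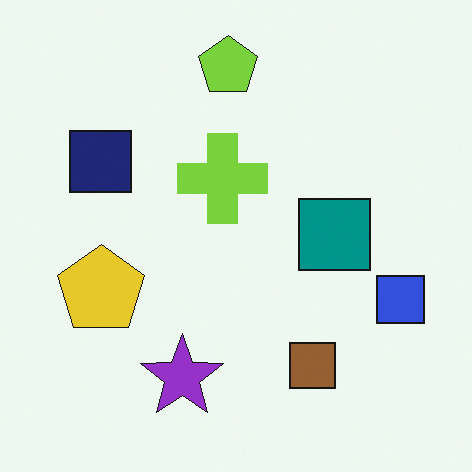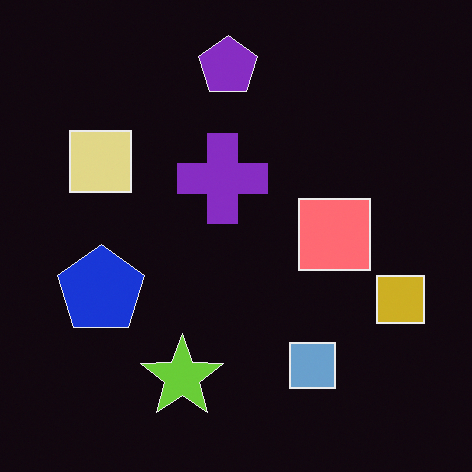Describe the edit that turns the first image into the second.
The image was color-inverted (negative).

The light background has become dark and every shape's color is its complement — a photographic negative.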